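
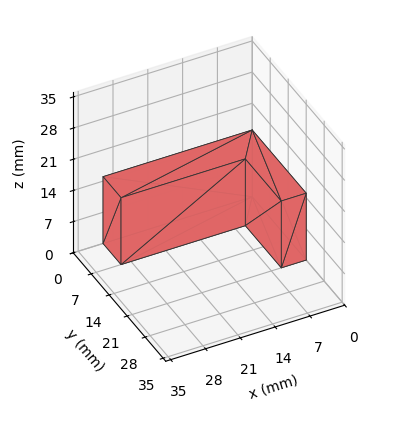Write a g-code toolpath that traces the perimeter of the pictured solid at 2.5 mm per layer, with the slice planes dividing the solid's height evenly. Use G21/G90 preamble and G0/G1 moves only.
Reading the render: the shape is an L-shaped prism: outer 30 × 21 mm, arm thicknesses ≈ 7 mm (horizontal) and 5 mm (vertical), extruded 15 mm in z (dimensions read to the nearest mm from the axis ticks). For the g-code, the solid's height is divided into equal slices at the stated Δz and each level perimeter traced with G1 moves after a G0 lift.

; perimeter-only toolpath
G21 ; units = mm
G90 ; absolute positioning
G28 ; home
; layer 1
G0 Z2.5
G0 X0.0 Y0.0
G1 X30.0 Y0.0
G1 X30.0 Y7.0
G1 X5.0 Y7.0
G1 X5.0 Y21.0
G1 X0.0 Y21.0
G1 X0.0 Y0.0
; layer 2
G0 Z5.0
G0 X0.0 Y0.0
G1 X30.0 Y0.0
G1 X30.0 Y7.0
G1 X5.0 Y7.0
G1 X5.0 Y21.0
G1 X0.0 Y21.0
G1 X0.0 Y0.0
; layer 3
G0 Z7.5
G0 X0.0 Y0.0
G1 X30.0 Y0.0
G1 X30.0 Y7.0
G1 X5.0 Y7.0
G1 X5.0 Y21.0
G1 X0.0 Y21.0
G1 X0.0 Y0.0
; layer 4
G0 Z10.0
G0 X0.0 Y0.0
G1 X30.0 Y0.0
G1 X30.0 Y7.0
G1 X5.0 Y7.0
G1 X5.0 Y21.0
G1 X0.0 Y21.0
G1 X0.0 Y0.0
; layer 5
G0 Z12.5
G0 X0.0 Y0.0
G1 X30.0 Y0.0
G1 X30.0 Y7.0
G1 X5.0 Y7.0
G1 X5.0 Y21.0
G1 X0.0 Y21.0
G1 X0.0 Y0.0
; layer 6
G0 Z15.0
G0 X0.0 Y0.0
G1 X30.0 Y0.0
G1 X30.0 Y7.0
G1 X5.0 Y7.0
G1 X5.0 Y21.0
G1 X0.0 Y21.0
G1 X0.0 Y0.0
M2 ; end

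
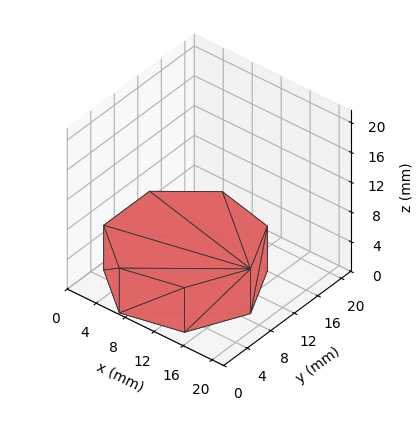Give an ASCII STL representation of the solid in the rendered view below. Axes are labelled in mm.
Reading the render: the shape is a regular 7-sided prism (a cylinder approximated with 7 flat sides), circumscribed radius ≈ 9 mm, height ≈ 6 mm (dimensions read to the nearest mm from the axis ticks). For the STL, each face is triangulated and given an outward normal.

solid part
  facet normal 0.0000 0.0000 -1.0000
    outer loop
      vertex 7.00 17.77 0.00
      vertex 14.61 16.04 0.00
      vertex 18.00 9.00 0.00
    endloop
  endfacet
  facet normal 0.0000 0.0000 -1.0000
    outer loop
      vertex 0.89 12.90 0.00
      vertex 7.00 17.77 0.00
      vertex 18.00 9.00 0.00
    endloop
  endfacet
  facet normal 0.0000 0.0000 -1.0000
    outer loop
      vertex 0.89 5.10 0.00
      vertex 0.89 12.90 0.00
      vertex 18.00 9.00 0.00
    endloop
  endfacet
  facet normal 0.0000 0.0000 -1.0000
    outer loop
      vertex 7.00 0.23 0.00
      vertex 0.89 5.10 0.00
      vertex 18.00 9.00 0.00
    endloop
  endfacet
  facet normal 0.0000 0.0000 -1.0000
    outer loop
      vertex 14.61 1.96 0.00
      vertex 7.00 0.23 0.00
      vertex 18.00 9.00 0.00
    endloop
  endfacet
  facet normal 0.0000 0.0000 1.0000
    outer loop
      vertex 18.00 9.00 6.00
      vertex 14.61 16.04 6.00
      vertex 7.00 17.77 6.00
    endloop
  endfacet
  facet normal 0.0000 0.0000 1.0000
    outer loop
      vertex 18.00 9.00 6.00
      vertex 7.00 17.77 6.00
      vertex 0.89 12.90 6.00
    endloop
  endfacet
  facet normal 0.0000 0.0000 1.0000
    outer loop
      vertex 18.00 9.00 6.00
      vertex 0.89 12.90 6.00
      vertex 0.89 5.10 6.00
    endloop
  endfacet
  facet normal 0.0000 0.0000 1.0000
    outer loop
      vertex 18.00 9.00 6.00
      vertex 0.89 5.10 6.00
      vertex 7.00 0.23 6.00
    endloop
  endfacet
  facet normal 0.0000 0.0000 1.0000
    outer loop
      vertex 18.00 9.00 6.00
      vertex 7.00 0.23 6.00
      vertex 14.61 1.96 6.00
    endloop
  endfacet
  facet normal 0.9010 0.4339 0.0000
    outer loop
      vertex 18.00 9.00 0.00
      vertex 14.61 16.04 0.00
      vertex 14.61 16.04 6.00
    endloop
  endfacet
  facet normal 0.9010 0.4339 0.0000
    outer loop
      vertex 18.00 9.00 0.00
      vertex 14.61 16.04 6.00
      vertex 18.00 9.00 6.00
    endloop
  endfacet
  facet normal 0.2217 0.9751 0.0000
    outer loop
      vertex 14.61 16.04 0.00
      vertex 7.00 17.77 0.00
      vertex 7.00 17.77 6.00
    endloop
  endfacet
  facet normal 0.2217 0.9751 0.0000
    outer loop
      vertex 14.61 16.04 0.00
      vertex 7.00 17.77 6.00
      vertex 14.61 16.04 6.00
    endloop
  endfacet
  facet normal -0.6233 0.7820 0.0000
    outer loop
      vertex 7.00 17.77 0.00
      vertex 0.89 12.90 0.00
      vertex 0.89 12.90 6.00
    endloop
  endfacet
  facet normal -0.6233 0.7820 0.0000
    outer loop
      vertex 7.00 17.77 0.00
      vertex 0.89 12.90 6.00
      vertex 7.00 17.77 6.00
    endloop
  endfacet
  facet normal -1.0000 0.0000 0.0000
    outer loop
      vertex 0.89 12.90 0.00
      vertex 0.89 5.10 0.00
      vertex 0.89 5.10 6.00
    endloop
  endfacet
  facet normal -1.0000 0.0000 0.0000
    outer loop
      vertex 0.89 12.90 0.00
      vertex 0.89 5.10 6.00
      vertex 0.89 12.90 6.00
    endloop
  endfacet
  facet normal -0.6233 -0.7820 0.0000
    outer loop
      vertex 0.89 5.10 0.00
      vertex 7.00 0.23 0.00
      vertex 7.00 0.23 6.00
    endloop
  endfacet
  facet normal -0.6233 -0.7820 0.0000
    outer loop
      vertex 0.89 5.10 0.00
      vertex 7.00 0.23 6.00
      vertex 0.89 5.10 6.00
    endloop
  endfacet
  facet normal 0.2217 -0.9751 0.0000
    outer loop
      vertex 7.00 0.23 0.00
      vertex 14.61 1.96 0.00
      vertex 14.61 1.96 6.00
    endloop
  endfacet
  facet normal 0.2217 -0.9751 0.0000
    outer loop
      vertex 7.00 0.23 0.00
      vertex 14.61 1.96 6.00
      vertex 7.00 0.23 6.00
    endloop
  endfacet
  facet normal 0.9010 -0.4339 0.0000
    outer loop
      vertex 14.61 1.96 0.00
      vertex 18.00 9.00 0.00
      vertex 18.00 9.00 6.00
    endloop
  endfacet
  facet normal 0.9010 -0.4339 0.0000
    outer loop
      vertex 14.61 1.96 0.00
      vertex 18.00 9.00 6.00
      vertex 14.61 1.96 6.00
    endloop
  endfacet
endsolid part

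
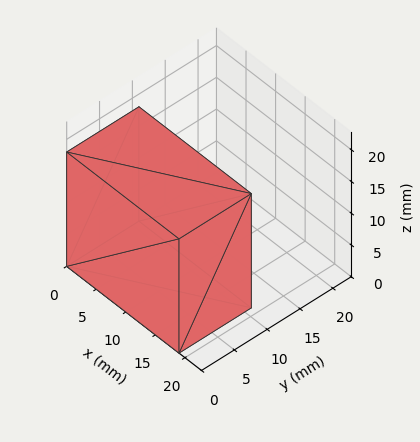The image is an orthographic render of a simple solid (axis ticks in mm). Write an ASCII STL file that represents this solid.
Reading the render: the shape is a rectangular box, roughly 19 × 11 mm footprint and 18 mm tall (dimensions read to the nearest mm from the axis ticks). For the STL, each face is triangulated and given an outward normal.

solid part
  facet normal 0.0000 0.0000 -1.0000
    outer loop
      vertex 19.0 11.0 0.0
      vertex 19.0 0.0 0.0
      vertex 0.0 0.0 0.0
    endloop
  endfacet
  facet normal 0.0000 0.0000 -1.0000
    outer loop
      vertex 0.0 11.0 0.0
      vertex 19.0 11.0 0.0
      vertex 0.0 0.0 0.0
    endloop
  endfacet
  facet normal 0.0000 0.0000 1.0000
    outer loop
      vertex 0.0 0.0 18.0
      vertex 19.0 0.0 18.0
      vertex 19.0 11.0 18.0
    endloop
  endfacet
  facet normal 0.0000 0.0000 1.0000
    outer loop
      vertex 0.0 0.0 18.0
      vertex 19.0 11.0 18.0
      vertex 0.0 11.0 18.0
    endloop
  endfacet
  facet normal 0.0000 -1.0000 0.0000
    outer loop
      vertex 0.0 0.0 0.0
      vertex 19.0 0.0 0.0
      vertex 19.0 0.0 18.0
    endloop
  endfacet
  facet normal 0.0000 -1.0000 0.0000
    outer loop
      vertex 0.0 0.0 0.0
      vertex 19.0 0.0 18.0
      vertex 0.0 0.0 18.0
    endloop
  endfacet
  facet normal 0.0000 1.0000 0.0000
    outer loop
      vertex 19.0 11.0 18.0
      vertex 19.0 11.0 0.0
      vertex 0.0 11.0 0.0
    endloop
  endfacet
  facet normal 0.0000 1.0000 0.0000
    outer loop
      vertex 0.0 11.0 18.0
      vertex 19.0 11.0 18.0
      vertex 0.0 11.0 0.0
    endloop
  endfacet
  facet normal -1.0000 0.0000 0.0000
    outer loop
      vertex 0.0 11.0 18.0
      vertex 0.0 11.0 0.0
      vertex 0.0 0.0 0.0
    endloop
  endfacet
  facet normal -1.0000 0.0000 0.0000
    outer loop
      vertex 0.0 0.0 18.0
      vertex 0.0 11.0 18.0
      vertex 0.0 0.0 0.0
    endloop
  endfacet
  facet normal 1.0000 0.0000 0.0000
    outer loop
      vertex 19.0 0.0 0.0
      vertex 19.0 11.0 0.0
      vertex 19.0 11.0 18.0
    endloop
  endfacet
  facet normal 1.0000 0.0000 0.0000
    outer loop
      vertex 19.0 0.0 0.0
      vertex 19.0 11.0 18.0
      vertex 19.0 0.0 18.0
    endloop
  endfacet
endsolid part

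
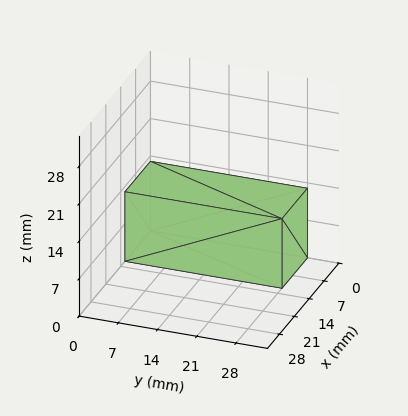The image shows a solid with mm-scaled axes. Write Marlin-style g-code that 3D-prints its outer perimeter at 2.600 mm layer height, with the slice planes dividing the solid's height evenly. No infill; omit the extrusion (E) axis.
Reading the render: the shape is a rectangular box, roughly 12 × 28 mm footprint and 13 mm tall (dimensions read to the nearest mm from the axis ticks). For the g-code, the solid's height is divided into equal slices at the stated Δz and each level perimeter traced with G1 moves after a G0 lift.

; perimeter-only toolpath
G21 ; units = mm
G90 ; absolute positioning
G28 ; home
; layer 1
G0 Z2.600
G0 X0.000 Y0.000
G1 X12.000 Y0.000
G1 X12.000 Y28.000
G1 X0.000 Y28.000
G1 X0.000 Y0.000
; layer 2
G0 Z5.200
G0 X0.000 Y0.000
G1 X12.000 Y0.000
G1 X12.000 Y28.000
G1 X0.000 Y28.000
G1 X0.000 Y0.000
; layer 3
G0 Z7.800
G0 X0.000 Y0.000
G1 X12.000 Y0.000
G1 X12.000 Y28.000
G1 X0.000 Y28.000
G1 X0.000 Y0.000
; layer 4
G0 Z10.400
G0 X0.000 Y0.000
G1 X12.000 Y0.000
G1 X12.000 Y28.000
G1 X0.000 Y28.000
G1 X0.000 Y0.000
; layer 5
G0 Z13.000
G0 X0.000 Y0.000
G1 X12.000 Y0.000
G1 X12.000 Y28.000
G1 X0.000 Y28.000
G1 X0.000 Y0.000
M2 ; end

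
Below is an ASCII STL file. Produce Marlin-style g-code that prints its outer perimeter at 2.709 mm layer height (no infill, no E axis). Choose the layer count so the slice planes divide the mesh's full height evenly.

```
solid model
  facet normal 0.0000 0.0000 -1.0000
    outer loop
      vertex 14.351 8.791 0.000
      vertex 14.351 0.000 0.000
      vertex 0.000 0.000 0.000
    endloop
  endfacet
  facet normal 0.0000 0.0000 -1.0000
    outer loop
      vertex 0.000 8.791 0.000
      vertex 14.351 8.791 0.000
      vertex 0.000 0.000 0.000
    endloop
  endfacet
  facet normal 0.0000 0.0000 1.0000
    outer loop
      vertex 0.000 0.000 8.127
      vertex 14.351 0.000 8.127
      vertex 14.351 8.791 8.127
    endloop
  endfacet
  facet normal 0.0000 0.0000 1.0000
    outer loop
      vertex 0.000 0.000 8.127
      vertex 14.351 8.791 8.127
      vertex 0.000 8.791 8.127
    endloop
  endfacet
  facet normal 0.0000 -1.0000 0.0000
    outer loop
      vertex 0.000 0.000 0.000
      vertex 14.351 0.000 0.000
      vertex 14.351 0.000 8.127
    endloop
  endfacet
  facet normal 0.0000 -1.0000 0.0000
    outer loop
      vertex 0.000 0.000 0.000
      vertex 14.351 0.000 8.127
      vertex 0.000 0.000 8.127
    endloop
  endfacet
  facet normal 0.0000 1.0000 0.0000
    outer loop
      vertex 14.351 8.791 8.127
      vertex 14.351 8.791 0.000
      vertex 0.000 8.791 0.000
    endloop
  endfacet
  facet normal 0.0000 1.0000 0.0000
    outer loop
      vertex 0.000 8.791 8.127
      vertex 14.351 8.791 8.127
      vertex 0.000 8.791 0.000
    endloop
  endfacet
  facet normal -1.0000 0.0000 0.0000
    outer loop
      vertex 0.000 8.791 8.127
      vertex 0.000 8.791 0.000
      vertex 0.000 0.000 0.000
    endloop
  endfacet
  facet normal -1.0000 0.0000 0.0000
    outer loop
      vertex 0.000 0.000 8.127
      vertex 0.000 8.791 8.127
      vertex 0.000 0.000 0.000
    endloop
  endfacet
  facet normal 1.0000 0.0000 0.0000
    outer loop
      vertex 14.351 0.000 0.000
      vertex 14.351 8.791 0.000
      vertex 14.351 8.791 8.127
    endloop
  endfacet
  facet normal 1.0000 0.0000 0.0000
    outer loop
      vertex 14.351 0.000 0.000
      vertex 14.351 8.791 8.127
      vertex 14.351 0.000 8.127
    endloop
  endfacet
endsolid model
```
; perimeter-only toolpath
G21 ; units = mm
G90 ; absolute positioning
G28 ; home
; layer 1
G0 Z2.709
G0 X0.000 Y0.000
G1 X14.351 Y0.000
G1 X14.351 Y8.791
G1 X0.000 Y8.791
G1 X0.000 Y0.000
; layer 2
G0 Z5.418
G0 X0.000 Y0.000
G1 X14.351 Y0.000
G1 X14.351 Y8.791
G1 X0.000 Y8.791
G1 X0.000 Y0.000
; layer 3
G0 Z8.127
G0 X0.000 Y0.000
G1 X14.351 Y0.000
G1 X14.351 Y8.791
G1 X0.000 Y8.791
G1 X0.000 Y0.000
M2 ; end

The solid is a rectangular box, roughly 14.4 × 8.79 mm footprint and 8.13 mm tall. Slicing at Δz = 2.709 mm — 3 equal slices spanning the solid's height, so layer i sits at z = i·h/3 — gives 3 non-empty perimeters. Each is a 4-segment closed polygon; G0 lifts to the layer z and rapids to the start vertex, then G1 traces the edges.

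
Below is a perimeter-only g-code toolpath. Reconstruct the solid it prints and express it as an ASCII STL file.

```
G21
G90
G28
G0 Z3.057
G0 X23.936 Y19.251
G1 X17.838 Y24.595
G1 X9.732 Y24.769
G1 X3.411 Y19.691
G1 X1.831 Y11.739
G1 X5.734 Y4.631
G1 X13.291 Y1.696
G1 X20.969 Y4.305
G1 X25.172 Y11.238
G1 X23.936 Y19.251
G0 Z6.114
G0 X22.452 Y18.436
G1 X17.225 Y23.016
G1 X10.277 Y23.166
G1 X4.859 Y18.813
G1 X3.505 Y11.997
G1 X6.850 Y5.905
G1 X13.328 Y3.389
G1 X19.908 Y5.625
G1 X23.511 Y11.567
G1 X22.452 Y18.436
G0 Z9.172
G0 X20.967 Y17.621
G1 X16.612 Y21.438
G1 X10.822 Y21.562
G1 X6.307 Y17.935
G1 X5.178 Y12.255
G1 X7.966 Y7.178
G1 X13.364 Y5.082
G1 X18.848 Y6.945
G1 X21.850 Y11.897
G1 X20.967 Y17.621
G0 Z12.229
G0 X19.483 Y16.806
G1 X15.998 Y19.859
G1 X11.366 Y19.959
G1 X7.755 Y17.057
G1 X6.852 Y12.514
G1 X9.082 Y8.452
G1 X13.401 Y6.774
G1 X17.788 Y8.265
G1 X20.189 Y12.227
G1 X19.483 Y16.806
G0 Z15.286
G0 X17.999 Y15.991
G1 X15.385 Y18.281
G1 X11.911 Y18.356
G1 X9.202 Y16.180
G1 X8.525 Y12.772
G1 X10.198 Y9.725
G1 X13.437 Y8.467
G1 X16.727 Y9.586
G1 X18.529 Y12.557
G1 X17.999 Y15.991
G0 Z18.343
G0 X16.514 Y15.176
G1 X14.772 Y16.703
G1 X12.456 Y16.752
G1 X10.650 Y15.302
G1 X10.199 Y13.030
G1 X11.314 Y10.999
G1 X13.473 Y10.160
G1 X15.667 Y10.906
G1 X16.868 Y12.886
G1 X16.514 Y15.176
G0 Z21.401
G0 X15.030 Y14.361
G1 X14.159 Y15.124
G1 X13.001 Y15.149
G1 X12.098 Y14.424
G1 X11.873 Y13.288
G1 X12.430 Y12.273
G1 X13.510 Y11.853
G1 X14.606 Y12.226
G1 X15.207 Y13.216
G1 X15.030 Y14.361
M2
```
solid part
  facet normal 0.0000 0.0000 -1.0000
    outer loop
      vertex 9.187 26.372 0.000
      vertex 18.451 26.173 0.000
      vertex 25.420 20.066 0.000
    endloop
  endfacet
  facet normal 0.0000 0.0000 -1.0000
    outer loop
      vertex 1.963 20.569 0.000
      vertex 9.187 26.372 0.000
      vertex 25.420 20.066 0.000
    endloop
  endfacet
  facet normal 0.0000 0.0000 -1.0000
    outer loop
      vertex 0.158 11.481 0.000
      vertex 1.963 20.569 0.000
      vertex 25.420 20.066 0.000
    endloop
  endfacet
  facet normal 0.0000 0.0000 -1.0000
    outer loop
      vertex 4.618 3.358 0.000
      vertex 0.158 11.481 0.000
      vertex 25.420 20.066 0.000
    endloop
  endfacet
  facet normal 0.0000 0.0000 -1.0000
    outer loop
      vertex 13.255 0.003 0.000
      vertex 4.618 3.358 0.000
      vertex 25.420 20.066 0.000
    endloop
  endfacet
  facet normal 0.0000 0.0000 -1.0000
    outer loop
      vertex 22.029 2.985 0.000
      vertex 13.255 0.003 0.000
      vertex 25.420 20.066 0.000
    endloop
  endfacet
  facet normal 0.0000 0.0000 -1.0000
    outer loop
      vertex 26.833 10.908 0.000
      vertex 22.029 2.985 0.000
      vertex 25.420 20.066 0.000
    endloop
  endfacet
  facet normal 0.5846 0.6671 0.4617
    outer loop
      vertex 25.420 20.066 0.000
      vertex 18.451 26.173 0.000
      vertex 13.546 13.546 24.458
    endloop
  endfacet
  facet normal 0.0191 0.8868 0.4617
    outer loop
      vertex 18.451 26.173 0.000
      vertex 9.187 26.372 0.000
      vertex 13.546 13.546 24.458
    endloop
  endfacet
  facet normal -0.5555 0.6916 0.4617
    outer loop
      vertex 9.187 26.372 0.000
      vertex 1.963 20.569 0.000
      vertex 13.546 13.546 24.458
    endloop
  endfacet
  facet normal -0.8701 0.1728 0.4617
    outer loop
      vertex 1.963 20.569 0.000
      vertex 0.158 11.481 0.000
      vertex 13.546 13.546 24.458
    endloop
  endfacet
  facet normal -0.7776 -0.4269 0.4617
    outer loop
      vertex 0.158 11.481 0.000
      vertex 4.618 3.358 0.000
      vertex 13.546 13.546 24.458
    endloop
  endfacet
  facet normal -0.3212 -0.8269 0.4617
    outer loop
      vertex 4.618 3.358 0.000
      vertex 13.255 0.003 0.000
      vertex 13.546 13.546 24.458
    endloop
  endfacet
  facet normal 0.2854 -0.8399 0.4617
    outer loop
      vertex 13.255 0.003 0.000
      vertex 22.029 2.985 0.000
      vertex 13.546 13.546 24.458
    endloop
  endfacet
  facet normal 0.7585 -0.4599 0.4617
    outer loop
      vertex 22.029 2.985 0.000
      vertex 26.833 10.908 0.000
      vertex 13.546 13.546 24.458
    endloop
  endfacet
  facet normal 0.8767 0.1353 0.4617
    outer loop
      vertex 26.833 10.908 0.000
      vertex 25.420 20.066 0.000
      vertex 13.546 13.546 24.458
    endloop
  endfacet
endsolid part

The G0 Z moves step by Δz≈3.057 mm. The G1 loops shrink linearly with z, so the solid tapers from its base footprint up to z≈24.5. Closing with a flat bottom cap and the tapered top and triangulating gives 16 facets — a regular 9-sided pyramid, base circumscribed radius ≈ 13.5 mm, apex at z ≈ 24.5 mm.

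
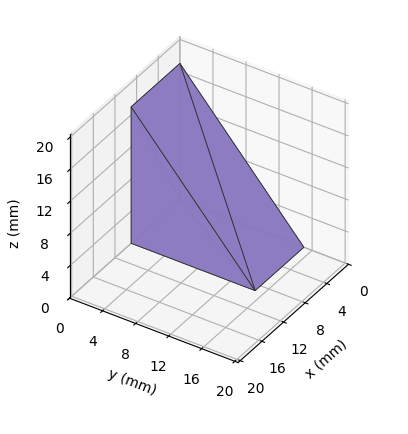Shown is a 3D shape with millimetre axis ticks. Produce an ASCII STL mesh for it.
Reading the render: the shape is a wedge (ramp): 9 × 15 mm base, rising to 17 mm along the y=0 edge and sloping linearly to z=0 at y=15 (dimensions read to the nearest mm from the axis ticks). For the STL, each face is triangulated and given an outward normal.

solid part
  facet normal 0.0000 0.0000 -1.0000
    outer loop
      vertex 9.0 15.0 0.0
      vertex 9.0 0.0 0.0
      vertex 0.0 0.0 0.0
    endloop
  endfacet
  facet normal 0.0000 0.0000 -1.0000
    outer loop
      vertex 0.0 15.0 0.0
      vertex 9.0 15.0 0.0
      vertex 0.0 0.0 0.0
    endloop
  endfacet
  facet normal 0.0000 -1.0000 0.0000
    outer loop
      vertex 0.0 0.0 0.0
      vertex 9.0 0.0 0.0
      vertex 9.0 0.0 17.0
    endloop
  endfacet
  facet normal 0.0000 -1.0000 0.0000
    outer loop
      vertex 0.0 0.0 0.0
      vertex 9.0 0.0 17.0
      vertex 0.0 0.0 17.0
    endloop
  endfacet
  facet normal 0.0000 0.7498 0.6616
    outer loop
      vertex 0.0 0.0 17.0
      vertex 9.0 0.0 17.0
      vertex 9.0 15.0 0.0
    endloop
  endfacet
  facet normal 0.0000 0.7498 0.6616
    outer loop
      vertex 0.0 0.0 17.0
      vertex 9.0 15.0 0.0
      vertex 0.0 15.0 0.0
    endloop
  endfacet
  facet normal -1.0000 0.0000 0.0000
    outer loop
      vertex 0.0 0.0 17.0
      vertex 0.0 15.0 0.0
      vertex 0.0 0.0 0.0
    endloop
  endfacet
  facet normal 1.0000 0.0000 0.0000
    outer loop
      vertex 9.0 0.0 0.0
      vertex 9.0 15.0 0.0
      vertex 9.0 0.0 17.0
    endloop
  endfacet
endsolid part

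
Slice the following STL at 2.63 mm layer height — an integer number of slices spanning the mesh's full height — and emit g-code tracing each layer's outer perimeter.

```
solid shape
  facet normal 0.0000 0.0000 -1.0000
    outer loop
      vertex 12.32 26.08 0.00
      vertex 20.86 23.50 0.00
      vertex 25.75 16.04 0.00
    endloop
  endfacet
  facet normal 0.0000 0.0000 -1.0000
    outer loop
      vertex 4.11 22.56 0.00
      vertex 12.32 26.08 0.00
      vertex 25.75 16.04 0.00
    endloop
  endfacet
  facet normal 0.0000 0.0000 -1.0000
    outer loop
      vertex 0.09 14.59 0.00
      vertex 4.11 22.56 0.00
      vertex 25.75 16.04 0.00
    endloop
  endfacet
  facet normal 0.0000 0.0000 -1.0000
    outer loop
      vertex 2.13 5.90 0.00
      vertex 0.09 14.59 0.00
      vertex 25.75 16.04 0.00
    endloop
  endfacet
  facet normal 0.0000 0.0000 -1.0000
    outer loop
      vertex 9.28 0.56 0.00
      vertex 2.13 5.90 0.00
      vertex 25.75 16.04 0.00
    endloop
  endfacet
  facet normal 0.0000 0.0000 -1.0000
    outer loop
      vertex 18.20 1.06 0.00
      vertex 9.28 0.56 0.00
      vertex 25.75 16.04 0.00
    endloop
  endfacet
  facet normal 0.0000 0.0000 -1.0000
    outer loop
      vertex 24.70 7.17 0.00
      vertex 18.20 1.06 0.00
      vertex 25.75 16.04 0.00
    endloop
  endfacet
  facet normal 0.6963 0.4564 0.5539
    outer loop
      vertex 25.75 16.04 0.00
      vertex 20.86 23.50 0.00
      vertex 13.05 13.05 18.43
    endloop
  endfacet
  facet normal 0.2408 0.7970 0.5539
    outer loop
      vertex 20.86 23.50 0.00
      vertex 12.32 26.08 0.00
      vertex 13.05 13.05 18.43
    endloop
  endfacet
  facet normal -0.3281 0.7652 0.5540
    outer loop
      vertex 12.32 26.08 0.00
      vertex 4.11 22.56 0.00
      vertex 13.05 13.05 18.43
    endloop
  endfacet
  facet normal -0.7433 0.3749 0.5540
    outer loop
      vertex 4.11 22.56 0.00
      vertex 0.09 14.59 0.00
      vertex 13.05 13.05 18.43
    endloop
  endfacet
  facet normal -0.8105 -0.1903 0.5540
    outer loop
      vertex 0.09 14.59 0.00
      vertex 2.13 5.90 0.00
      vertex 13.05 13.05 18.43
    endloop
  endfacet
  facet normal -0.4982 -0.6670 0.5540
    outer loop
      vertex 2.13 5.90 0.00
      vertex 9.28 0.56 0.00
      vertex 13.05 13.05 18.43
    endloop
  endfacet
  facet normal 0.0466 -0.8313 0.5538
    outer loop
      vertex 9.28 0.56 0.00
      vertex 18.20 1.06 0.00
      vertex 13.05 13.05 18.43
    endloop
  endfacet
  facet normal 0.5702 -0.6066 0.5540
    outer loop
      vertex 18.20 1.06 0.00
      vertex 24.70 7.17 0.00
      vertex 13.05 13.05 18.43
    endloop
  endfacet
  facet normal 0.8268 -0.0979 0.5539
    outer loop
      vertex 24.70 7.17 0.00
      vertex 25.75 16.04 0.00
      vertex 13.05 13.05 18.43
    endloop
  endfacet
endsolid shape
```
; perimeter-only toolpath
G21 ; units = mm
G90 ; absolute positioning
G28 ; home
; layer 1
G0 Z2.63
G0 X23.94 Y15.61
G1 X19.74 Y22.01
G1 X12.42 Y24.22
G1 X5.39 Y21.20
G1 X1.94 Y14.37
G1 X3.69 Y6.92
G1 X9.82 Y2.34
G1 X17.46 Y2.77
G1 X23.04 Y8.01
G1 X23.94 Y15.61
; layer 2
G0 Z5.27
G0 X22.12 Y15.19
G1 X18.63 Y20.51
G1 X12.53 Y22.36
G1 X6.66 Y19.84
G1 X3.79 Y14.15
G1 X5.25 Y7.94
G1 X10.36 Y4.13
G1 X16.73 Y4.49
G1 X21.37 Y8.85
G1 X22.12 Y15.19
; layer 3
G0 Z7.90
G0 X20.31 Y14.76
G1 X17.51 Y19.02
G1 X12.63 Y20.50
G1 X7.94 Y18.48
G1 X5.64 Y13.93
G1 X6.81 Y8.96
G1 X10.90 Y5.91
G1 X15.99 Y6.20
G1 X19.71 Y9.69
G1 X20.31 Y14.76
; layer 4
G0 Z10.53
G0 X18.49 Y14.33
G1 X16.40 Y17.53
G1 X12.74 Y18.63
G1 X9.22 Y17.13
G1 X7.50 Y13.71
G1 X8.37 Y9.99
G1 X11.43 Y7.70
G1 X15.26 Y7.91
G1 X18.04 Y10.53
G1 X18.49 Y14.33
; layer 5
G0 Z13.16
G0 X16.68 Y13.90
G1 X15.28 Y16.04
G1 X12.84 Y16.77
G1 X10.50 Y15.77
G1 X9.35 Y13.49
G1 X9.93 Y11.01
G1 X11.97 Y9.48
G1 X14.52 Y9.62
G1 X16.38 Y11.37
G1 X16.68 Y13.90
; layer 6
G0 Z15.80
G0 X14.86 Y13.48
G1 X14.17 Y14.54
G1 X12.95 Y14.91
G1 X11.77 Y14.41
G1 X11.20 Y13.27
G1 X11.49 Y12.03
G1 X12.51 Y11.27
G1 X13.79 Y11.34
G1 X14.71 Y12.21
G1 X14.86 Y13.48
M2 ; end

The solid is a regular 9-sided pyramid, base circumscribed radius ≈ 13.1 mm, apex at z ≈ 18.4 mm. Slicing at Δz = 2.63 mm — 7 equal slices spanning the solid's height, so layer i sits at z = i·h/7 — gives 6 non-empty perimeters. Each is a 9-segment closed polygon; G0 lifts to the layer z and rapids to the start vertex, then G1 traces the edges. The cross-section shrinks linearly with z (the slice at the apex is degenerate and omitted).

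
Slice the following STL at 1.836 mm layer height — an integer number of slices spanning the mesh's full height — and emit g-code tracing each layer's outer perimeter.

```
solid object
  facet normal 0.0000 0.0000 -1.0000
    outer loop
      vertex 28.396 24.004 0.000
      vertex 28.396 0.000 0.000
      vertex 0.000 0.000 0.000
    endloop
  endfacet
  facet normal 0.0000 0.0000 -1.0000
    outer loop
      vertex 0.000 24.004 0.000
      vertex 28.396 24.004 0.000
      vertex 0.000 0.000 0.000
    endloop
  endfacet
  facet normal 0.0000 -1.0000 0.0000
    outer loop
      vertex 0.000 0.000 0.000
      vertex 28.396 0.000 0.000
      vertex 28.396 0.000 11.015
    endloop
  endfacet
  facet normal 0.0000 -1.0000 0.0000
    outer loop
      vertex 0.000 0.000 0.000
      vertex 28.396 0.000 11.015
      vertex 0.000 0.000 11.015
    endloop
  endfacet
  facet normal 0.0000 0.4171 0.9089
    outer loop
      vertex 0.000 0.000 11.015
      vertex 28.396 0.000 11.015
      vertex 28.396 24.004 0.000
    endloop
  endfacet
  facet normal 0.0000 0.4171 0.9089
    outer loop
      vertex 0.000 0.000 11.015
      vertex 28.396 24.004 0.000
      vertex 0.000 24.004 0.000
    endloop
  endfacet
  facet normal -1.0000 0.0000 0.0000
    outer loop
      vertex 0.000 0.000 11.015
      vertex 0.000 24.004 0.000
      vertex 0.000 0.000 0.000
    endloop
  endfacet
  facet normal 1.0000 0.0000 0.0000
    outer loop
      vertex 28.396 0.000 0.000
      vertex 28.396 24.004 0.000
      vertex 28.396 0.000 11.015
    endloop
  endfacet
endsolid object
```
; perimeter-only toolpath
G21 ; units = mm
G90 ; absolute positioning
G28 ; home
; layer 1
G0 Z1.836
G0 X0.000 Y0.000
G1 X28.396 Y0.000
G1 X28.396 Y20.003
G1 X0.000 Y20.003
G1 X0.000 Y0.000
; layer 2
G0 Z3.672
G0 X0.000 Y0.000
G1 X28.396 Y0.000
G1 X28.396 Y16.003
G1 X0.000 Y16.003
G1 X0.000 Y0.000
; layer 3
G0 Z5.508
G0 X0.000 Y0.000
G1 X28.396 Y0.000
G1 X28.396 Y12.002
G1 X0.000 Y12.002
G1 X0.000 Y0.000
; layer 4
G0 Z7.343
G0 X0.000 Y0.000
G1 X28.396 Y0.000
G1 X28.396 Y8.001
G1 X0.000 Y8.001
G1 X0.000 Y0.000
; layer 5
G0 Z9.179
G0 X0.000 Y0.000
G1 X28.396 Y0.000
G1 X28.396 Y4.001
G1 X0.000 Y4.001
G1 X0.000 Y0.000
M2 ; end

The solid is a wedge (ramp): 28.4 × 24 mm base, rising to 11 mm along the y=0 edge and sloping linearly to z=0 at y=24. Slicing at Δz = 1.836 mm — 6 equal slices spanning the solid's height, so layer i sits at z = i·h/6 — gives 5 non-empty perimeters. Each is a 4-segment closed polygon; G0 lifts to the layer z and rapids to the start vertex, then G1 traces the edges. The cross-section shrinks linearly with z (the slice at the apex is degenerate and omitted).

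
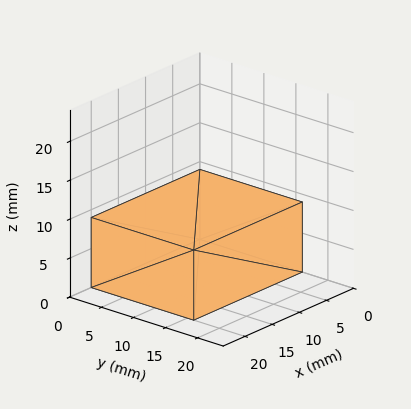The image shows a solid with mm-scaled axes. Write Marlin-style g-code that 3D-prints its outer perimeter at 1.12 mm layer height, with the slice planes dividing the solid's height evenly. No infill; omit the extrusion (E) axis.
Reading the render: the shape is a rectangular box, roughly 20 × 16 mm footprint and 9 mm tall (dimensions read to the nearest mm from the axis ticks). For the g-code, the solid's height is divided into equal slices at the stated Δz and each level perimeter traced with G1 moves after a G0 lift.

; perimeter-only toolpath
G21 ; units = mm
G90 ; absolute positioning
G28 ; home
; layer 1
G0 Z1.12
G0 X0.00 Y0.00
G1 X20.00 Y0.00
G1 X20.00 Y16.00
G1 X0.00 Y16.00
G1 X0.00 Y0.00
; layer 2
G0 Z2.25
G0 X0.00 Y0.00
G1 X20.00 Y0.00
G1 X20.00 Y16.00
G1 X0.00 Y16.00
G1 X0.00 Y0.00
; layer 3
G0 Z3.38
G0 X0.00 Y0.00
G1 X20.00 Y0.00
G1 X20.00 Y16.00
G1 X0.00 Y16.00
G1 X0.00 Y0.00
; layer 4
G0 Z4.50
G0 X0.00 Y0.00
G1 X20.00 Y0.00
G1 X20.00 Y16.00
G1 X0.00 Y16.00
G1 X0.00 Y0.00
; layer 5
G0 Z5.62
G0 X0.00 Y0.00
G1 X20.00 Y0.00
G1 X20.00 Y16.00
G1 X0.00 Y16.00
G1 X0.00 Y0.00
; layer 6
G0 Z6.75
G0 X0.00 Y0.00
G1 X20.00 Y0.00
G1 X20.00 Y16.00
G1 X0.00 Y16.00
G1 X0.00 Y0.00
; layer 7
G0 Z7.88
G0 X0.00 Y0.00
G1 X20.00 Y0.00
G1 X20.00 Y16.00
G1 X0.00 Y16.00
G1 X0.00 Y0.00
; layer 8
G0 Z9.00
G0 X0.00 Y0.00
G1 X20.00 Y0.00
G1 X20.00 Y16.00
G1 X0.00 Y16.00
G1 X0.00 Y0.00
M2 ; end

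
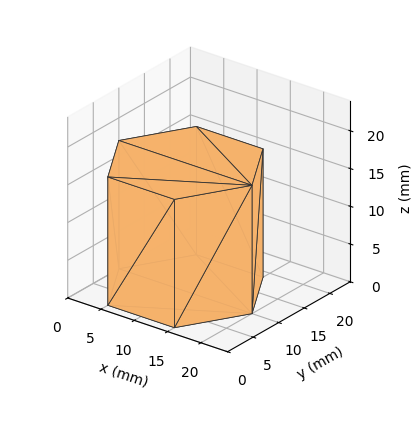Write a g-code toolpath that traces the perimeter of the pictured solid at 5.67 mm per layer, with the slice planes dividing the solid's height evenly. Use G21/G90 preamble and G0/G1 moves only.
Reading the render: the shape is a regular 6-sided prism (a cylinder approximated with 6 flat sides), circumscribed radius ≈ 10 mm, height ≈ 17 mm (dimensions read to the nearest mm from the axis ticks). For the g-code, the solid's height is divided into equal slices at the stated Δz and each level perimeter traced with G1 moves after a G0 lift.

; perimeter-only toolpath
G21 ; units = mm
G90 ; absolute positioning
G28 ; home
; layer 1
G0 Z5.67
G0 X20.00 Y10.00
G1 X15.00 Y18.66
G1 X5.00 Y18.66
G1 X0.00 Y10.00
G1 X5.00 Y1.34
G1 X15.00 Y1.34
G1 X20.00 Y10.00
; layer 2
G0 Z11.33
G0 X20.00 Y10.00
G1 X15.00 Y18.66
G1 X5.00 Y18.66
G1 X0.00 Y10.00
G1 X5.00 Y1.34
G1 X15.00 Y1.34
G1 X20.00 Y10.00
; layer 3
G0 Z17.00
G0 X20.00 Y10.00
G1 X15.00 Y18.66
G1 X5.00 Y18.66
G1 X0.00 Y10.00
G1 X5.00 Y1.34
G1 X15.00 Y1.34
G1 X20.00 Y10.00
M2 ; end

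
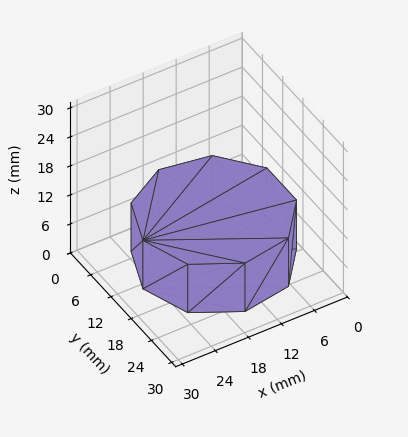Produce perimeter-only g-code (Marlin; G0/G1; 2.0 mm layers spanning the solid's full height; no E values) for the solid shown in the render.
Reading the render: the shape is a regular 9-sided prism (a cylinder approximated with 9 flat sides), circumscribed radius ≈ 13 mm, height ≈ 10 mm (dimensions read to the nearest mm from the axis ticks). For the g-code, the solid's height is divided into equal slices at the stated Δz and each level perimeter traced with G1 moves after a G0 lift.

; perimeter-only toolpath
G21 ; units = mm
G90 ; absolute positioning
G28 ; home
; layer 1
G0 Z2.0
G0 X26.0 Y13.0
G1 X23.0 Y21.4
G1 X15.3 Y25.8
G1 X6.5 Y24.3
G1 X0.8 Y17.4
G1 X0.8 Y8.6
G1 X6.5 Y1.7
G1 X15.3 Y0.2
G1 X23.0 Y4.6
G1 X26.0 Y13.0
; layer 2
G0 Z4.0
G0 X26.0 Y13.0
G1 X23.0 Y21.4
G1 X15.3 Y25.8
G1 X6.5 Y24.3
G1 X0.8 Y17.4
G1 X0.8 Y8.6
G1 X6.5 Y1.7
G1 X15.3 Y0.2
G1 X23.0 Y4.6
G1 X26.0 Y13.0
; layer 3
G0 Z6.0
G0 X26.0 Y13.0
G1 X23.0 Y21.4
G1 X15.3 Y25.8
G1 X6.5 Y24.3
G1 X0.8 Y17.4
G1 X0.8 Y8.6
G1 X6.5 Y1.7
G1 X15.3 Y0.2
G1 X23.0 Y4.6
G1 X26.0 Y13.0
; layer 4
G0 Z8.0
G0 X26.0 Y13.0
G1 X23.0 Y21.4
G1 X15.3 Y25.8
G1 X6.5 Y24.3
G1 X0.8 Y17.4
G1 X0.8 Y8.6
G1 X6.5 Y1.7
G1 X15.3 Y0.2
G1 X23.0 Y4.6
G1 X26.0 Y13.0
; layer 5
G0 Z10.0
G0 X26.0 Y13.0
G1 X23.0 Y21.4
G1 X15.3 Y25.8
G1 X6.5 Y24.3
G1 X0.8 Y17.4
G1 X0.8 Y8.6
G1 X6.5 Y1.7
G1 X15.3 Y0.2
G1 X23.0 Y4.6
G1 X26.0 Y13.0
M2 ; end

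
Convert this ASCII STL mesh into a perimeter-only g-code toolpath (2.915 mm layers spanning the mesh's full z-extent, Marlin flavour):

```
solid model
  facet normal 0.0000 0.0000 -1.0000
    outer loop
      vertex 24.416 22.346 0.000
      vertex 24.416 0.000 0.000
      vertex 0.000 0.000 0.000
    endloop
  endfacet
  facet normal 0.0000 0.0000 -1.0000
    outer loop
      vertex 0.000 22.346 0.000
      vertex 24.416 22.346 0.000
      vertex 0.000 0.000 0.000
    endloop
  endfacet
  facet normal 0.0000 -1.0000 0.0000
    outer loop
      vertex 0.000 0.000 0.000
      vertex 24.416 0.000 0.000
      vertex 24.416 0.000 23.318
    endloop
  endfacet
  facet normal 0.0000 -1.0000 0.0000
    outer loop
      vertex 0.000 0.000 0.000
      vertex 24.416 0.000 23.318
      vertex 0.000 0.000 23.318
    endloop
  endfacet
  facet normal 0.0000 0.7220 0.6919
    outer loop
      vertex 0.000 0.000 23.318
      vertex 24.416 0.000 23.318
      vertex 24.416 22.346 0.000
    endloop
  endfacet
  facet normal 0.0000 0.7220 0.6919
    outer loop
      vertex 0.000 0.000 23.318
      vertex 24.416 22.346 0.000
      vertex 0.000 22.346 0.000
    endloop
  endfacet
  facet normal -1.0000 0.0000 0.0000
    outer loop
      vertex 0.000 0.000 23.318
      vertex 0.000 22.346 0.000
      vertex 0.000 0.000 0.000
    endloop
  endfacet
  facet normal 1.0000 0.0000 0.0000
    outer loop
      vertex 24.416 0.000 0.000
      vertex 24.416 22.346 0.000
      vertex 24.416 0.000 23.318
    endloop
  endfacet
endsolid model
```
; perimeter-only toolpath
G21 ; units = mm
G90 ; absolute positioning
G28 ; home
; layer 1
G0 Z2.915
G0 X0.000 Y0.000
G1 X24.416 Y0.000
G1 X24.416 Y19.553
G1 X0.000 Y19.553
G1 X0.000 Y0.000
; layer 2
G0 Z5.830
G0 X0.000 Y0.000
G1 X24.416 Y0.000
G1 X24.416 Y16.759
G1 X0.000 Y16.759
G1 X0.000 Y0.000
; layer 3
G0 Z8.744
G0 X0.000 Y0.000
G1 X24.416 Y0.000
G1 X24.416 Y13.966
G1 X0.000 Y13.966
G1 X0.000 Y0.000
; layer 4
G0 Z11.659
G0 X0.000 Y0.000
G1 X24.416 Y0.000
G1 X24.416 Y11.173
G1 X0.000 Y11.173
G1 X0.000 Y0.000
; layer 5
G0 Z14.574
G0 X0.000 Y0.000
G1 X24.416 Y0.000
G1 X24.416 Y8.380
G1 X0.000 Y8.380
G1 X0.000 Y0.000
; layer 6
G0 Z17.489
G0 X0.000 Y0.000
G1 X24.416 Y0.000
G1 X24.416 Y5.587
G1 X0.000 Y5.587
G1 X0.000 Y0.000
; layer 7
G0 Z20.403
G0 X0.000 Y0.000
G1 X24.416 Y0.000
G1 X24.416 Y2.793
G1 X0.000 Y2.793
G1 X0.000 Y0.000
M2 ; end

The solid is a wedge (ramp): 24.4 × 22.3 mm base, rising to 23.3 mm along the y=0 edge and sloping linearly to z=0 at y=22.3. Slicing at Δz = 2.915 mm — 8 equal slices spanning the solid's height, so layer i sits at z = i·h/8 — gives 7 non-empty perimeters. Each is a 4-segment closed polygon; G0 lifts to the layer z and rapids to the start vertex, then G1 traces the edges. The cross-section shrinks linearly with z (the slice at the apex is degenerate and omitted).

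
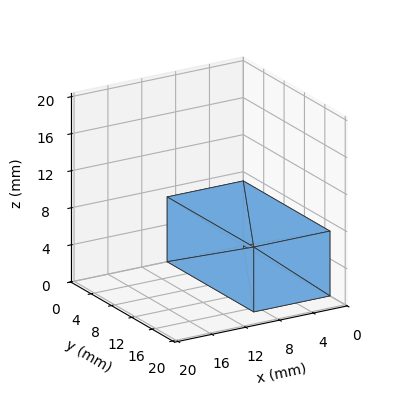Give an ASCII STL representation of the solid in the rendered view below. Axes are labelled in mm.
Reading the render: the shape is a rectangular box, roughly 9 × 17 mm footprint and 7 mm tall (dimensions read to the nearest mm from the axis ticks). For the STL, each face is triangulated and given an outward normal.

solid part
  facet normal 0.0000 0.0000 -1.0000
    outer loop
      vertex 9.00 17.00 0.00
      vertex 9.00 0.00 0.00
      vertex 0.00 0.00 0.00
    endloop
  endfacet
  facet normal 0.0000 0.0000 -1.0000
    outer loop
      vertex 0.00 17.00 0.00
      vertex 9.00 17.00 0.00
      vertex 0.00 0.00 0.00
    endloop
  endfacet
  facet normal 0.0000 0.0000 1.0000
    outer loop
      vertex 0.00 0.00 7.00
      vertex 9.00 0.00 7.00
      vertex 9.00 17.00 7.00
    endloop
  endfacet
  facet normal 0.0000 0.0000 1.0000
    outer loop
      vertex 0.00 0.00 7.00
      vertex 9.00 17.00 7.00
      vertex 0.00 17.00 7.00
    endloop
  endfacet
  facet normal 0.0000 -1.0000 0.0000
    outer loop
      vertex 0.00 0.00 0.00
      vertex 9.00 0.00 0.00
      vertex 9.00 0.00 7.00
    endloop
  endfacet
  facet normal 0.0000 -1.0000 0.0000
    outer loop
      vertex 0.00 0.00 0.00
      vertex 9.00 0.00 7.00
      vertex 0.00 0.00 7.00
    endloop
  endfacet
  facet normal 0.0000 1.0000 0.0000
    outer loop
      vertex 9.00 17.00 7.00
      vertex 9.00 17.00 0.00
      vertex 0.00 17.00 0.00
    endloop
  endfacet
  facet normal 0.0000 1.0000 0.0000
    outer loop
      vertex 0.00 17.00 7.00
      vertex 9.00 17.00 7.00
      vertex 0.00 17.00 0.00
    endloop
  endfacet
  facet normal -1.0000 0.0000 0.0000
    outer loop
      vertex 0.00 17.00 7.00
      vertex 0.00 17.00 0.00
      vertex 0.00 0.00 0.00
    endloop
  endfacet
  facet normal -1.0000 0.0000 0.0000
    outer loop
      vertex 0.00 0.00 7.00
      vertex 0.00 17.00 7.00
      vertex 0.00 0.00 0.00
    endloop
  endfacet
  facet normal 1.0000 0.0000 0.0000
    outer loop
      vertex 9.00 0.00 0.00
      vertex 9.00 17.00 0.00
      vertex 9.00 17.00 7.00
    endloop
  endfacet
  facet normal 1.0000 0.0000 0.0000
    outer loop
      vertex 9.00 0.00 0.00
      vertex 9.00 17.00 7.00
      vertex 9.00 0.00 7.00
    endloop
  endfacet
endsolid part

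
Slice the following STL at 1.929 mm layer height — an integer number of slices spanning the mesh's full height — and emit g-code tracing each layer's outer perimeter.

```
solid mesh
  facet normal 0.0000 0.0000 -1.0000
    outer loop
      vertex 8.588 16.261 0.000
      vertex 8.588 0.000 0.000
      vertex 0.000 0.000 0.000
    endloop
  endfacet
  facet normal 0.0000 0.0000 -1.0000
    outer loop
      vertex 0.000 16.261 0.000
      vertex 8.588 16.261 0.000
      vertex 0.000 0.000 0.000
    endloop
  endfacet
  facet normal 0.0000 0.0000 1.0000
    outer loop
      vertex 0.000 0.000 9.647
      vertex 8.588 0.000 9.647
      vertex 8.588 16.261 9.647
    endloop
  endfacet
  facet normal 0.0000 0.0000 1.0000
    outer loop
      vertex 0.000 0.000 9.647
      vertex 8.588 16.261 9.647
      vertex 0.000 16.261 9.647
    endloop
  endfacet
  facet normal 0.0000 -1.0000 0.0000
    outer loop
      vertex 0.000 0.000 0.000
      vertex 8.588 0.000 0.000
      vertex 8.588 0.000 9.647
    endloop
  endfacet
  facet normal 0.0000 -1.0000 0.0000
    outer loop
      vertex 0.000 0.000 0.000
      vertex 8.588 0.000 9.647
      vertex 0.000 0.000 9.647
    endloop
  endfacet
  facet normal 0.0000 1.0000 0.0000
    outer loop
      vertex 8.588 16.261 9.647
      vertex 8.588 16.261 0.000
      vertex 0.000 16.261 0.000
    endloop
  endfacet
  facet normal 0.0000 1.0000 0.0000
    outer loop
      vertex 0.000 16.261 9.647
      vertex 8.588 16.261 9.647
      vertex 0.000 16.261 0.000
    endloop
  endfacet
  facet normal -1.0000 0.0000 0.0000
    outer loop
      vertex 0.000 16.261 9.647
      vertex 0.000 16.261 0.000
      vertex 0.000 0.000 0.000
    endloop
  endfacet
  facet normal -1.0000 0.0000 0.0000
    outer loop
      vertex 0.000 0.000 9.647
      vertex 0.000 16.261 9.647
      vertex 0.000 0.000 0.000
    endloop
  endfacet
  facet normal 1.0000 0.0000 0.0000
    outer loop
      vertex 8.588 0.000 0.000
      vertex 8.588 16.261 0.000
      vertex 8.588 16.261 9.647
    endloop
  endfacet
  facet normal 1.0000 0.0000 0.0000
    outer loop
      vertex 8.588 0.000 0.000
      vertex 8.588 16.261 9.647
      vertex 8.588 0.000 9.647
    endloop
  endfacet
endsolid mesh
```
; perimeter-only toolpath
G21 ; units = mm
G90 ; absolute positioning
G28 ; home
; layer 1
G0 Z1.929
G0 X0.000 Y0.000
G1 X8.588 Y0.000
G1 X8.588 Y16.261
G1 X0.000 Y16.261
G1 X0.000 Y0.000
; layer 2
G0 Z3.859
G0 X0.000 Y0.000
G1 X8.588 Y0.000
G1 X8.588 Y16.261
G1 X0.000 Y16.261
G1 X0.000 Y0.000
; layer 3
G0 Z5.788
G0 X0.000 Y0.000
G1 X8.588 Y0.000
G1 X8.588 Y16.261
G1 X0.000 Y16.261
G1 X0.000 Y0.000
; layer 4
G0 Z7.718
G0 X0.000 Y0.000
G1 X8.588 Y0.000
G1 X8.588 Y16.261
G1 X0.000 Y16.261
G1 X0.000 Y0.000
; layer 5
G0 Z9.647
G0 X0.000 Y0.000
G1 X8.588 Y0.000
G1 X8.588 Y16.261
G1 X0.000 Y16.261
G1 X0.000 Y0.000
M2 ; end

The solid is a rectangular box, roughly 8.59 × 16.3 mm footprint and 9.65 mm tall. Slicing at Δz = 1.929 mm — 5 equal slices spanning the solid's height, so layer i sits at z = i·h/5 — gives 5 non-empty perimeters. Each is a 4-segment closed polygon; G0 lifts to the layer z and rapids to the start vertex, then G1 traces the edges.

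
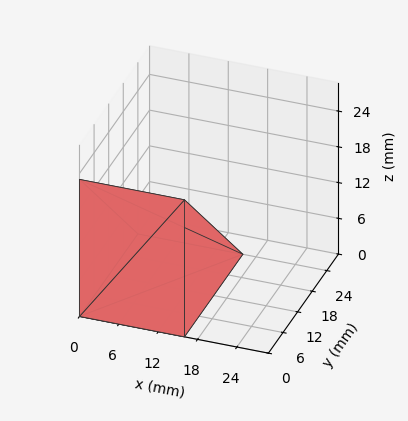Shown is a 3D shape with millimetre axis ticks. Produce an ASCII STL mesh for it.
Reading the render: the shape is a wedge (ramp): 16 × 24 mm base, rising to 23 mm along the y=0 edge and sloping linearly to z=0 at y=24 (dimensions read to the nearest mm from the axis ticks). For the STL, each face is triangulated and given an outward normal.

solid part
  facet normal 0.0000 0.0000 -1.0000
    outer loop
      vertex 16.0 24.0 0.0
      vertex 16.0 0.0 0.0
      vertex 0.0 0.0 0.0
    endloop
  endfacet
  facet normal 0.0000 0.0000 -1.0000
    outer loop
      vertex 0.0 24.0 0.0
      vertex 16.0 24.0 0.0
      vertex 0.0 0.0 0.0
    endloop
  endfacet
  facet normal 0.0000 -1.0000 0.0000
    outer loop
      vertex 0.0 0.0 0.0
      vertex 16.0 0.0 0.0
      vertex 16.0 0.0 23.0
    endloop
  endfacet
  facet normal 0.0000 -1.0000 0.0000
    outer loop
      vertex 0.0 0.0 0.0
      vertex 16.0 0.0 23.0
      vertex 0.0 0.0 23.0
    endloop
  endfacet
  facet normal 0.0000 0.6919 0.7220
    outer loop
      vertex 0.0 0.0 23.0
      vertex 16.0 0.0 23.0
      vertex 16.0 24.0 0.0
    endloop
  endfacet
  facet normal 0.0000 0.6919 0.7220
    outer loop
      vertex 0.0 0.0 23.0
      vertex 16.0 24.0 0.0
      vertex 0.0 24.0 0.0
    endloop
  endfacet
  facet normal -1.0000 0.0000 0.0000
    outer loop
      vertex 0.0 0.0 23.0
      vertex 0.0 24.0 0.0
      vertex 0.0 0.0 0.0
    endloop
  endfacet
  facet normal 1.0000 0.0000 0.0000
    outer loop
      vertex 16.0 0.0 0.0
      vertex 16.0 24.0 0.0
      vertex 16.0 0.0 23.0
    endloop
  endfacet
endsolid part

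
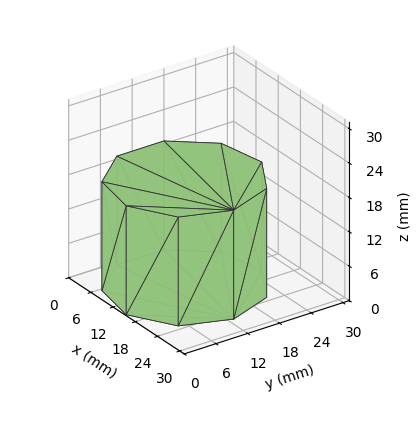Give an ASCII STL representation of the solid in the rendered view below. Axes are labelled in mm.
Reading the render: the shape is a regular 9-sided prism (a cylinder approximated with 9 flat sides), circumscribed radius ≈ 13 mm, height ≈ 19 mm (dimensions read to the nearest mm from the axis ticks). For the STL, each face is triangulated and given an outward normal.

solid part
  facet normal 0.0000 0.0000 -1.0000
    outer loop
      vertex 15.257 25.803 0.000
      vertex 22.959 21.356 0.000
      vertex 26.000 13.000 0.000
    endloop
  endfacet
  facet normal 0.0000 0.0000 -1.0000
    outer loop
      vertex 6.500 24.258 0.000
      vertex 15.257 25.803 0.000
      vertex 26.000 13.000 0.000
    endloop
  endfacet
  facet normal 0.0000 0.0000 -1.0000
    outer loop
      vertex 0.784 17.446 0.000
      vertex 6.500 24.258 0.000
      vertex 26.000 13.000 0.000
    endloop
  endfacet
  facet normal 0.0000 0.0000 -1.0000
    outer loop
      vertex 0.784 8.554 0.000
      vertex 0.784 17.446 0.000
      vertex 26.000 13.000 0.000
    endloop
  endfacet
  facet normal 0.0000 0.0000 -1.0000
    outer loop
      vertex 6.500 1.742 0.000
      vertex 0.784 8.554 0.000
      vertex 26.000 13.000 0.000
    endloop
  endfacet
  facet normal 0.0000 0.0000 -1.0000
    outer loop
      vertex 15.257 0.197 0.000
      vertex 6.500 1.742 0.000
      vertex 26.000 13.000 0.000
    endloop
  endfacet
  facet normal 0.0000 0.0000 -1.0000
    outer loop
      vertex 22.959 4.644 0.000
      vertex 15.257 0.197 0.000
      vertex 26.000 13.000 0.000
    endloop
  endfacet
  facet normal 0.0000 0.0000 1.0000
    outer loop
      vertex 26.000 13.000 19.000
      vertex 22.959 21.356 19.000
      vertex 15.257 25.803 19.000
    endloop
  endfacet
  facet normal 0.0000 0.0000 1.0000
    outer loop
      vertex 26.000 13.000 19.000
      vertex 15.257 25.803 19.000
      vertex 6.500 24.258 19.000
    endloop
  endfacet
  facet normal 0.0000 0.0000 1.0000
    outer loop
      vertex 26.000 13.000 19.000
      vertex 6.500 24.258 19.000
      vertex 0.784 17.446 19.000
    endloop
  endfacet
  facet normal 0.0000 0.0000 1.0000
    outer loop
      vertex 26.000 13.000 19.000
      vertex 0.784 17.446 19.000
      vertex 0.784 8.554 19.000
    endloop
  endfacet
  facet normal 0.0000 0.0000 1.0000
    outer loop
      vertex 26.000 13.000 19.000
      vertex 0.784 8.554 19.000
      vertex 6.500 1.742 19.000
    endloop
  endfacet
  facet normal 0.0000 0.0000 1.0000
    outer loop
      vertex 26.000 13.000 19.000
      vertex 6.500 1.742 19.000
      vertex 15.257 0.197 19.000
    endloop
  endfacet
  facet normal 0.0000 0.0000 1.0000
    outer loop
      vertex 26.000 13.000 19.000
      vertex 15.257 0.197 19.000
      vertex 22.959 4.644 19.000
    endloop
  endfacet
  facet normal 0.9397 0.3420 0.0000
    outer loop
      vertex 26.000 13.000 0.000
      vertex 22.959 21.356 0.000
      vertex 22.959 21.356 19.000
    endloop
  endfacet
  facet normal 0.9397 0.3420 0.0000
    outer loop
      vertex 26.000 13.000 0.000
      vertex 22.959 21.356 19.000
      vertex 26.000 13.000 19.000
    endloop
  endfacet
  facet normal 0.5000 0.8660 0.0000
    outer loop
      vertex 22.959 21.356 0.000
      vertex 15.257 25.803 0.000
      vertex 15.257 25.803 19.000
    endloop
  endfacet
  facet normal 0.5000 0.8660 0.0000
    outer loop
      vertex 22.959 21.356 0.000
      vertex 15.257 25.803 19.000
      vertex 22.959 21.356 19.000
    endloop
  endfacet
  facet normal -0.1737 0.9848 0.0000
    outer loop
      vertex 15.257 25.803 0.000
      vertex 6.500 24.258 0.000
      vertex 6.500 24.258 19.000
    endloop
  endfacet
  facet normal -0.1737 0.9848 0.0000
    outer loop
      vertex 15.257 25.803 0.000
      vertex 6.500 24.258 19.000
      vertex 15.257 25.803 19.000
    endloop
  endfacet
  facet normal -0.7660 0.6428 0.0000
    outer loop
      vertex 6.500 24.258 0.000
      vertex 0.784 17.446 0.000
      vertex 0.784 17.446 19.000
    endloop
  endfacet
  facet normal -0.7660 0.6428 0.0000
    outer loop
      vertex 6.500 24.258 0.000
      vertex 0.784 17.446 19.000
      vertex 6.500 24.258 19.000
    endloop
  endfacet
  facet normal -1.0000 0.0000 0.0000
    outer loop
      vertex 0.784 17.446 0.000
      vertex 0.784 8.554 0.000
      vertex 0.784 8.554 19.000
    endloop
  endfacet
  facet normal -1.0000 0.0000 0.0000
    outer loop
      vertex 0.784 17.446 0.000
      vertex 0.784 8.554 19.000
      vertex 0.784 17.446 19.000
    endloop
  endfacet
  facet normal -0.7660 -0.6428 0.0000
    outer loop
      vertex 0.784 8.554 0.000
      vertex 6.500 1.742 0.000
      vertex 6.500 1.742 19.000
    endloop
  endfacet
  facet normal -0.7660 -0.6428 0.0000
    outer loop
      vertex 0.784 8.554 0.000
      vertex 6.500 1.742 19.000
      vertex 0.784 8.554 19.000
    endloop
  endfacet
  facet normal -0.1737 -0.9848 0.0000
    outer loop
      vertex 6.500 1.742 0.000
      vertex 15.257 0.197 0.000
      vertex 15.257 0.197 19.000
    endloop
  endfacet
  facet normal -0.1737 -0.9848 0.0000
    outer loop
      vertex 6.500 1.742 0.000
      vertex 15.257 0.197 19.000
      vertex 6.500 1.742 19.000
    endloop
  endfacet
  facet normal 0.5000 -0.8660 0.0000
    outer loop
      vertex 15.257 0.197 0.000
      vertex 22.959 4.644 0.000
      vertex 22.959 4.644 19.000
    endloop
  endfacet
  facet normal 0.5000 -0.8660 0.0000
    outer loop
      vertex 15.257 0.197 0.000
      vertex 22.959 4.644 19.000
      vertex 15.257 0.197 19.000
    endloop
  endfacet
  facet normal 0.9397 -0.3420 0.0000
    outer loop
      vertex 22.959 4.644 0.000
      vertex 26.000 13.000 0.000
      vertex 26.000 13.000 19.000
    endloop
  endfacet
  facet normal 0.9397 -0.3420 0.0000
    outer loop
      vertex 22.959 4.644 0.000
      vertex 26.000 13.000 19.000
      vertex 22.959 4.644 19.000
    endloop
  endfacet
endsolid part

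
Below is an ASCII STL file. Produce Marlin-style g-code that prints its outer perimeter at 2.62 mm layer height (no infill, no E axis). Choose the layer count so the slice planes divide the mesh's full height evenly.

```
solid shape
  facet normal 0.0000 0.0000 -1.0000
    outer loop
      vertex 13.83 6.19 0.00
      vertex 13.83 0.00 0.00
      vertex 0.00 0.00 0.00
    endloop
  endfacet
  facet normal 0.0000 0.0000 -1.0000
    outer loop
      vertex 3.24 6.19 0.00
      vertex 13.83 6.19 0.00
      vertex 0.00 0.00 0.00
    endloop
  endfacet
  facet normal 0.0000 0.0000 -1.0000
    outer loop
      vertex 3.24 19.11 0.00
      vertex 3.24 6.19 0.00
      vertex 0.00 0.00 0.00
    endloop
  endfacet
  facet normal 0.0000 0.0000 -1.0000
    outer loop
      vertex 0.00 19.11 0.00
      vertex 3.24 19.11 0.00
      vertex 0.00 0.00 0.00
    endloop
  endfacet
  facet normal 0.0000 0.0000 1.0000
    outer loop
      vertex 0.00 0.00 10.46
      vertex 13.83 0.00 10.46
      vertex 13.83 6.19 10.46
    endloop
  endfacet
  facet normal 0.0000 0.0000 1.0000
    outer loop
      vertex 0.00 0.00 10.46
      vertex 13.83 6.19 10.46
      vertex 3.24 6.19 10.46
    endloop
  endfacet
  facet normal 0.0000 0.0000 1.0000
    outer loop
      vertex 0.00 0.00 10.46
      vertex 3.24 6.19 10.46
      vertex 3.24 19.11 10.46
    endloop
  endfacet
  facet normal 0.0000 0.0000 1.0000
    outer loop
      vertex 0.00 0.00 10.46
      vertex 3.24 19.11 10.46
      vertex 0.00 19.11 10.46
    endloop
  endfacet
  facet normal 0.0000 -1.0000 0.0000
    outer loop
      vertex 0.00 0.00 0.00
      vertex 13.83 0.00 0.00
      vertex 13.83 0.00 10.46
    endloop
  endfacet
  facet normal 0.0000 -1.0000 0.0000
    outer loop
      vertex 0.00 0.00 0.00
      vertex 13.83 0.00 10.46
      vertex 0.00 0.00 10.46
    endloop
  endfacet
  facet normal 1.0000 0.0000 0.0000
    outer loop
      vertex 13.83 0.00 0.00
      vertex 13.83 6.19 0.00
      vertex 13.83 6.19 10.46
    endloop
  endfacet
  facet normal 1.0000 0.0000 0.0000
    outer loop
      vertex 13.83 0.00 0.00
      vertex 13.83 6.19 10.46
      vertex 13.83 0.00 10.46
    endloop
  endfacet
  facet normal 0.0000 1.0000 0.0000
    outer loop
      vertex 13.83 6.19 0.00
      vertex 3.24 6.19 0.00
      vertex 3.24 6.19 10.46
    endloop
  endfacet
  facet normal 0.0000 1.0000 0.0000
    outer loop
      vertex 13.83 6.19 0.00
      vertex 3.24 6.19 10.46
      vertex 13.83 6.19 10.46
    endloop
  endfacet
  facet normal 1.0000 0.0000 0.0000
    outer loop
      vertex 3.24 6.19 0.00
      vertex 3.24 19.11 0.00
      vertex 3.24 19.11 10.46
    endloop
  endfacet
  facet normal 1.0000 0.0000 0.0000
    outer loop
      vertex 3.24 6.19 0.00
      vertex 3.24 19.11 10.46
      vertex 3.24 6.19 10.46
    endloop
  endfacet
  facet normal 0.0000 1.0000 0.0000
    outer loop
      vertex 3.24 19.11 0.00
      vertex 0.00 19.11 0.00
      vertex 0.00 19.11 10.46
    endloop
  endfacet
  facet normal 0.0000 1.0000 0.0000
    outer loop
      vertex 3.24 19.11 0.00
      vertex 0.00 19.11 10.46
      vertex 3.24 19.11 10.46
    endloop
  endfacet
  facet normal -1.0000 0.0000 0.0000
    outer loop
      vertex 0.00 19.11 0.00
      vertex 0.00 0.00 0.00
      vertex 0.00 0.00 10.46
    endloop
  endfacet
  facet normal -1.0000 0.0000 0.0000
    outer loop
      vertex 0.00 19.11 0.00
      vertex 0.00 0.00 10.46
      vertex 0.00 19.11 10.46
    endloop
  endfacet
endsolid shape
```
; perimeter-only toolpath
G21 ; units = mm
G90 ; absolute positioning
G28 ; home
; layer 1
G0 Z2.62
G0 X0.00 Y0.00
G1 X13.83 Y0.00
G1 X13.83 Y6.19
G1 X3.24 Y6.19
G1 X3.24 Y19.11
G1 X0.00 Y19.11
G1 X0.00 Y0.00
; layer 2
G0 Z5.23
G0 X0.00 Y0.00
G1 X13.83 Y0.00
G1 X13.83 Y6.19
G1 X3.24 Y6.19
G1 X3.24 Y19.11
G1 X0.00 Y19.11
G1 X0.00 Y0.00
; layer 3
G0 Z7.85
G0 X0.00 Y0.00
G1 X13.83 Y0.00
G1 X13.83 Y6.19
G1 X3.24 Y6.19
G1 X3.24 Y19.11
G1 X0.00 Y19.11
G1 X0.00 Y0.00
; layer 4
G0 Z10.46
G0 X0.00 Y0.00
G1 X13.83 Y0.00
G1 X13.83 Y6.19
G1 X3.24 Y6.19
G1 X3.24 Y19.11
G1 X0.00 Y19.11
G1 X0.00 Y0.00
M2 ; end

The solid is an L-shaped prism: outer 13.8 × 19.1 mm, arm thicknesses ≈ 6.19 mm (horizontal) and 3.24 mm (vertical), extruded 10.5 mm in z. Slicing at Δz = 2.62 mm — 4 equal slices spanning the solid's height, so layer i sits at z = i·h/4 — gives 4 non-empty perimeters. Each is a 6-segment closed polygon; G0 lifts to the layer z and rapids to the start vertex, then G1 traces the edges.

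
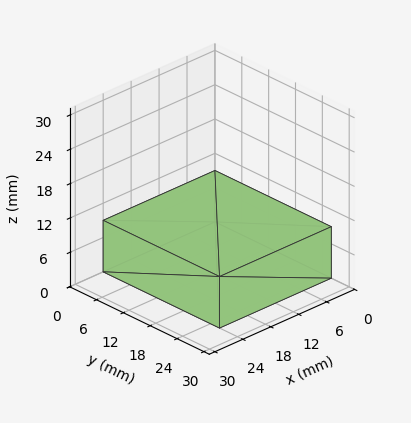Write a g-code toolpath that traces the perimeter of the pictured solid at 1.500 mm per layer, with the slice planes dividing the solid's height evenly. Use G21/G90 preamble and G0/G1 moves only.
Reading the render: the shape is a rectangular box, roughly 24 × 26 mm footprint and 9 mm tall (dimensions read to the nearest mm from the axis ticks). For the g-code, the solid's height is divided into equal slices at the stated Δz and each level perimeter traced with G1 moves after a G0 lift.

; perimeter-only toolpath
G21 ; units = mm
G90 ; absolute positioning
G28 ; home
; layer 1
G0 Z1.500
G0 X0.000 Y0.000
G1 X24.000 Y0.000
G1 X24.000 Y26.000
G1 X0.000 Y26.000
G1 X0.000 Y0.000
; layer 2
G0 Z3.000
G0 X0.000 Y0.000
G1 X24.000 Y0.000
G1 X24.000 Y26.000
G1 X0.000 Y26.000
G1 X0.000 Y0.000
; layer 3
G0 Z4.500
G0 X0.000 Y0.000
G1 X24.000 Y0.000
G1 X24.000 Y26.000
G1 X0.000 Y26.000
G1 X0.000 Y0.000
; layer 4
G0 Z6.000
G0 X0.000 Y0.000
G1 X24.000 Y0.000
G1 X24.000 Y26.000
G1 X0.000 Y26.000
G1 X0.000 Y0.000
; layer 5
G0 Z7.500
G0 X0.000 Y0.000
G1 X24.000 Y0.000
G1 X24.000 Y26.000
G1 X0.000 Y26.000
G1 X0.000 Y0.000
; layer 6
G0 Z9.000
G0 X0.000 Y0.000
G1 X24.000 Y0.000
G1 X24.000 Y26.000
G1 X0.000 Y26.000
G1 X0.000 Y0.000
M2 ; end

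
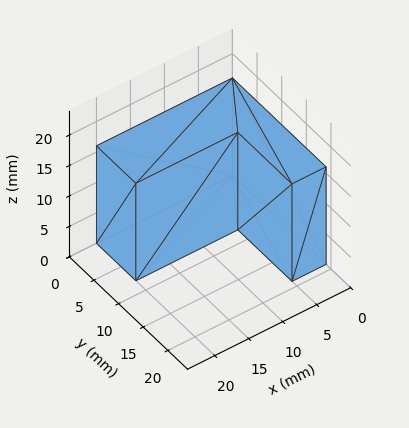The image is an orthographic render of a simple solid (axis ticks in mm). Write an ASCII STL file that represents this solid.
Reading the render: the shape is an L-shaped prism: outer 20 × 19 mm, arm thicknesses ≈ 8 mm (horizontal) and 5 mm (vertical), extruded 16 mm in z (dimensions read to the nearest mm from the axis ticks). For the STL, each face is triangulated and given an outward normal.

solid part
  facet normal 0.0000 0.0000 -1.0000
    outer loop
      vertex 20.00 8.00 0.00
      vertex 20.00 0.00 0.00
      vertex 0.00 0.00 0.00
    endloop
  endfacet
  facet normal 0.0000 0.0000 -1.0000
    outer loop
      vertex 5.00 8.00 0.00
      vertex 20.00 8.00 0.00
      vertex 0.00 0.00 0.00
    endloop
  endfacet
  facet normal 0.0000 0.0000 -1.0000
    outer loop
      vertex 5.00 19.00 0.00
      vertex 5.00 8.00 0.00
      vertex 0.00 0.00 0.00
    endloop
  endfacet
  facet normal 0.0000 0.0000 -1.0000
    outer loop
      vertex 0.00 19.00 0.00
      vertex 5.00 19.00 0.00
      vertex 0.00 0.00 0.00
    endloop
  endfacet
  facet normal 0.0000 0.0000 1.0000
    outer loop
      vertex 0.00 0.00 16.00
      vertex 20.00 0.00 16.00
      vertex 20.00 8.00 16.00
    endloop
  endfacet
  facet normal 0.0000 0.0000 1.0000
    outer loop
      vertex 0.00 0.00 16.00
      vertex 20.00 8.00 16.00
      vertex 5.00 8.00 16.00
    endloop
  endfacet
  facet normal 0.0000 0.0000 1.0000
    outer loop
      vertex 0.00 0.00 16.00
      vertex 5.00 8.00 16.00
      vertex 5.00 19.00 16.00
    endloop
  endfacet
  facet normal 0.0000 0.0000 1.0000
    outer loop
      vertex 0.00 0.00 16.00
      vertex 5.00 19.00 16.00
      vertex 0.00 19.00 16.00
    endloop
  endfacet
  facet normal 0.0000 -1.0000 0.0000
    outer loop
      vertex 0.00 0.00 0.00
      vertex 20.00 0.00 0.00
      vertex 20.00 0.00 16.00
    endloop
  endfacet
  facet normal 0.0000 -1.0000 0.0000
    outer loop
      vertex 0.00 0.00 0.00
      vertex 20.00 0.00 16.00
      vertex 0.00 0.00 16.00
    endloop
  endfacet
  facet normal 1.0000 0.0000 0.0000
    outer loop
      vertex 20.00 0.00 0.00
      vertex 20.00 8.00 0.00
      vertex 20.00 8.00 16.00
    endloop
  endfacet
  facet normal 1.0000 0.0000 0.0000
    outer loop
      vertex 20.00 0.00 0.00
      vertex 20.00 8.00 16.00
      vertex 20.00 0.00 16.00
    endloop
  endfacet
  facet normal 0.0000 1.0000 0.0000
    outer loop
      vertex 20.00 8.00 0.00
      vertex 5.00 8.00 0.00
      vertex 5.00 8.00 16.00
    endloop
  endfacet
  facet normal 0.0000 1.0000 0.0000
    outer loop
      vertex 20.00 8.00 0.00
      vertex 5.00 8.00 16.00
      vertex 20.00 8.00 16.00
    endloop
  endfacet
  facet normal 1.0000 0.0000 0.0000
    outer loop
      vertex 5.00 8.00 0.00
      vertex 5.00 19.00 0.00
      vertex 5.00 19.00 16.00
    endloop
  endfacet
  facet normal 1.0000 0.0000 0.0000
    outer loop
      vertex 5.00 8.00 0.00
      vertex 5.00 19.00 16.00
      vertex 5.00 8.00 16.00
    endloop
  endfacet
  facet normal 0.0000 1.0000 0.0000
    outer loop
      vertex 5.00 19.00 0.00
      vertex 0.00 19.00 0.00
      vertex 0.00 19.00 16.00
    endloop
  endfacet
  facet normal 0.0000 1.0000 0.0000
    outer loop
      vertex 5.00 19.00 0.00
      vertex 0.00 19.00 16.00
      vertex 5.00 19.00 16.00
    endloop
  endfacet
  facet normal -1.0000 0.0000 0.0000
    outer loop
      vertex 0.00 19.00 0.00
      vertex 0.00 0.00 0.00
      vertex 0.00 0.00 16.00
    endloop
  endfacet
  facet normal -1.0000 0.0000 0.0000
    outer loop
      vertex 0.00 19.00 0.00
      vertex 0.00 0.00 16.00
      vertex 0.00 19.00 16.00
    endloop
  endfacet
endsolid part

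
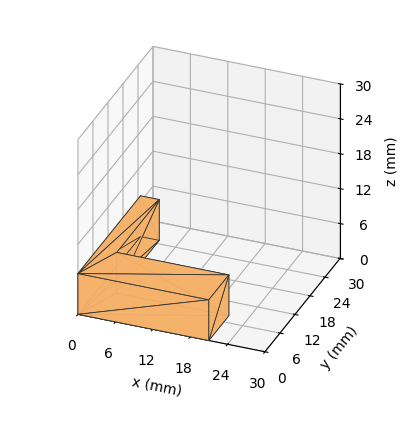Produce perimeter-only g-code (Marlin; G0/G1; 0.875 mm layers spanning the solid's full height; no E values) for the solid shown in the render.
Reading the render: the shape is an L-shaped prism: outer 21 × 25 mm, arm thicknesses ≈ 8 mm (horizontal) and 3 mm (vertical), extruded 7 mm in z (dimensions read to the nearest mm from the axis ticks). For the g-code, the solid's height is divided into equal slices at the stated Δz and each level perimeter traced with G1 moves after a G0 lift.

; perimeter-only toolpath
G21 ; units = mm
G90 ; absolute positioning
G28 ; home
; layer 1
G0 Z0.875
G0 X0.000 Y0.000
G1 X21.000 Y0.000
G1 X21.000 Y8.000
G1 X3.000 Y8.000
G1 X3.000 Y25.000
G1 X0.000 Y25.000
G1 X0.000 Y0.000
; layer 2
G0 Z1.750
G0 X0.000 Y0.000
G1 X21.000 Y0.000
G1 X21.000 Y8.000
G1 X3.000 Y8.000
G1 X3.000 Y25.000
G1 X0.000 Y25.000
G1 X0.000 Y0.000
; layer 3
G0 Z2.625
G0 X0.000 Y0.000
G1 X21.000 Y0.000
G1 X21.000 Y8.000
G1 X3.000 Y8.000
G1 X3.000 Y25.000
G1 X0.000 Y25.000
G1 X0.000 Y0.000
; layer 4
G0 Z3.500
G0 X0.000 Y0.000
G1 X21.000 Y0.000
G1 X21.000 Y8.000
G1 X3.000 Y8.000
G1 X3.000 Y25.000
G1 X0.000 Y25.000
G1 X0.000 Y0.000
; layer 5
G0 Z4.375
G0 X0.000 Y0.000
G1 X21.000 Y0.000
G1 X21.000 Y8.000
G1 X3.000 Y8.000
G1 X3.000 Y25.000
G1 X0.000 Y25.000
G1 X0.000 Y0.000
; layer 6
G0 Z5.250
G0 X0.000 Y0.000
G1 X21.000 Y0.000
G1 X21.000 Y8.000
G1 X3.000 Y8.000
G1 X3.000 Y25.000
G1 X0.000 Y25.000
G1 X0.000 Y0.000
; layer 7
G0 Z6.125
G0 X0.000 Y0.000
G1 X21.000 Y0.000
G1 X21.000 Y8.000
G1 X3.000 Y8.000
G1 X3.000 Y25.000
G1 X0.000 Y25.000
G1 X0.000 Y0.000
; layer 8
G0 Z7.000
G0 X0.000 Y0.000
G1 X21.000 Y0.000
G1 X21.000 Y8.000
G1 X3.000 Y8.000
G1 X3.000 Y25.000
G1 X0.000 Y25.000
G1 X0.000 Y0.000
M2 ; end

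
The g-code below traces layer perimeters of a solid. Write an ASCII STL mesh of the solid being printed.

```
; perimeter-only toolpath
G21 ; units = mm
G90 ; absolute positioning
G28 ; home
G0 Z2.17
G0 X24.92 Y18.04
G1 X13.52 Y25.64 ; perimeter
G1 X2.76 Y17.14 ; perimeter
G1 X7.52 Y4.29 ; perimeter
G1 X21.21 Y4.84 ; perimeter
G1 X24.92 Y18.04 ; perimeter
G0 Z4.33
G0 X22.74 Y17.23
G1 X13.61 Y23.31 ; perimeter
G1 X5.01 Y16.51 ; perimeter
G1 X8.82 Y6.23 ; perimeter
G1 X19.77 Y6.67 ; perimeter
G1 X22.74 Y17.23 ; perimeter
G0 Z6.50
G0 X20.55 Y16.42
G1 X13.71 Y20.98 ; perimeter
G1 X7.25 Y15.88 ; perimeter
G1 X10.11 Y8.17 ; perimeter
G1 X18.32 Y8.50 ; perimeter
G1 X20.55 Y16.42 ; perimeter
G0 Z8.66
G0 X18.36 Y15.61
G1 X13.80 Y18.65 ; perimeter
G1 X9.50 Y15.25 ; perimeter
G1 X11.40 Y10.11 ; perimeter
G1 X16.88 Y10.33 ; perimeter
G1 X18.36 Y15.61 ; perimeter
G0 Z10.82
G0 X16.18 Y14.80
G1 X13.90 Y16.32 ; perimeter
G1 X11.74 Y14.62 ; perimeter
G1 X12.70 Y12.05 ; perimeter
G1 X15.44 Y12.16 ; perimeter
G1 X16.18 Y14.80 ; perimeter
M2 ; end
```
solid part
  facet normal 0.0000 0.0000 -1.0000
    outer loop
      vertex 0.52 17.77 0.00
      vertex 13.42 27.97 0.00
      vertex 27.11 18.85 0.00
    endloop
  endfacet
  facet normal 0.0000 0.0000 -1.0000
    outer loop
      vertex 6.23 2.35 0.00
      vertex 0.52 17.77 0.00
      vertex 27.11 18.85 0.00
    endloop
  endfacet
  facet normal 0.0000 0.0000 -1.0000
    outer loop
      vertex 22.66 3.01 0.00
      vertex 6.23 2.35 0.00
      vertex 27.11 18.85 0.00
    endloop
  endfacet
  facet normal 0.4180 0.6275 0.6569
    outer loop
      vertex 27.11 18.85 0.00
      vertex 13.42 27.97 0.00
      vertex 13.99 13.99 12.99
    endloop
  endfacet
  facet normal -0.4676 0.5914 0.6570
    outer loop
      vertex 13.42 27.97 0.00
      vertex 0.52 17.77 0.00
      vertex 13.99 13.99 12.99
    endloop
  endfacet
  facet normal -0.7070 -0.2618 0.6570
    outer loop
      vertex 0.52 17.77 0.00
      vertex 6.23 2.35 0.00
      vertex 13.99 13.99 12.99
    endloop
  endfacet
  facet normal 0.0303 -0.7533 0.6570
    outer loop
      vertex 6.23 2.35 0.00
      vertex 22.66 3.01 0.00
      vertex 13.99 13.99 12.99
    endloop
  endfacet
  facet normal 0.7259 -0.2039 0.6569
    outer loop
      vertex 22.66 3.01 0.00
      vertex 27.11 18.85 0.00
      vertex 13.99 13.99 12.99
    endloop
  endfacet
endsolid part

The G0 Z moves step by Δz≈2.17 mm. The G1 loops shrink linearly with z, so the solid tapers from its base footprint up to z≈13. Closing with a flat bottom cap and the tapered top and triangulating gives 8 facets — a regular 5-sided pyramid, base circumscribed radius ≈ 14 mm, apex at z ≈ 13 mm.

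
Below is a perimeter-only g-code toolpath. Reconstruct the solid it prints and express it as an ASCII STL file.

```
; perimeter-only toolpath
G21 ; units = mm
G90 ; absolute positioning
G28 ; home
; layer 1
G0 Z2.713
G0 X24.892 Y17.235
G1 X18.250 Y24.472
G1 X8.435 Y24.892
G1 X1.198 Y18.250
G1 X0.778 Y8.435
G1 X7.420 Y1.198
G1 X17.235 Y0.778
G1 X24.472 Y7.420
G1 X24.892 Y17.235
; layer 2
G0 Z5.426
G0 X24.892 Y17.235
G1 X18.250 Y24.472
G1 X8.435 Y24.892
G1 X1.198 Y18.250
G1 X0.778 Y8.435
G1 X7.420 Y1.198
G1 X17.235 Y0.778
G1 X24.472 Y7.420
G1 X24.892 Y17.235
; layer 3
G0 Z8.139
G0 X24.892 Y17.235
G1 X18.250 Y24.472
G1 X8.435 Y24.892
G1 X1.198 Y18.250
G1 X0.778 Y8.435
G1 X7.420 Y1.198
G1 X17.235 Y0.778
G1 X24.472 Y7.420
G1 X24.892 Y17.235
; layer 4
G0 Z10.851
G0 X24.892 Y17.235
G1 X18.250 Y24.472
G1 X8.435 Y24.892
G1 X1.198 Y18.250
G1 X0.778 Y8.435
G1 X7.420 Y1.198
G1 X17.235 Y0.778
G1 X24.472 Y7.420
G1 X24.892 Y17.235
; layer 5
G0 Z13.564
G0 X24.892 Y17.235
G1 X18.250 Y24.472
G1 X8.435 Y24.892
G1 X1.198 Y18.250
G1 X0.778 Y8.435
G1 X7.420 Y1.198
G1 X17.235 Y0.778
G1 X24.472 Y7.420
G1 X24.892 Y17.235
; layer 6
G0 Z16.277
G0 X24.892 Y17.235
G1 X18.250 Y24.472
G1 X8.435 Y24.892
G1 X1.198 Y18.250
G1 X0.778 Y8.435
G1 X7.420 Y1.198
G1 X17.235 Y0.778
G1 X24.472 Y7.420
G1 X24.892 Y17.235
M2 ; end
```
solid part
  facet normal 0.0000 0.0000 -1.0000
    outer loop
      vertex 8.435 24.892 0.000
      vertex 18.250 24.472 0.000
      vertex 24.892 17.235 0.000
    endloop
  endfacet
  facet normal 0.0000 0.0000 -1.0000
    outer loop
      vertex 1.198 18.250 0.000
      vertex 8.435 24.892 0.000
      vertex 24.892 17.235 0.000
    endloop
  endfacet
  facet normal 0.0000 0.0000 -1.0000
    outer loop
      vertex 0.778 8.435 0.000
      vertex 1.198 18.250 0.000
      vertex 24.892 17.235 0.000
    endloop
  endfacet
  facet normal 0.0000 0.0000 -1.0000
    outer loop
      vertex 7.420 1.198 0.000
      vertex 0.778 8.435 0.000
      vertex 24.892 17.235 0.000
    endloop
  endfacet
  facet normal 0.0000 0.0000 -1.0000
    outer loop
      vertex 17.235 0.778 0.000
      vertex 7.420 1.198 0.000
      vertex 24.892 17.235 0.000
    endloop
  endfacet
  facet normal 0.0000 0.0000 -1.0000
    outer loop
      vertex 24.472 7.420 0.000
      vertex 17.235 0.778 0.000
      vertex 24.892 17.235 0.000
    endloop
  endfacet
  facet normal 0.0000 0.0000 1.0000
    outer loop
      vertex 24.892 17.235 16.277
      vertex 18.250 24.472 16.277
      vertex 8.435 24.892 16.277
    endloop
  endfacet
  facet normal 0.0000 0.0000 1.0000
    outer loop
      vertex 24.892 17.235 16.277
      vertex 8.435 24.892 16.277
      vertex 1.198 18.250 16.277
    endloop
  endfacet
  facet normal 0.0000 0.0000 1.0000
    outer loop
      vertex 24.892 17.235 16.277
      vertex 1.198 18.250 16.277
      vertex 0.778 8.435 16.277
    endloop
  endfacet
  facet normal 0.0000 0.0000 1.0000
    outer loop
      vertex 24.892 17.235 16.277
      vertex 0.778 8.435 16.277
      vertex 7.420 1.198 16.277
    endloop
  endfacet
  facet normal 0.0000 0.0000 1.0000
    outer loop
      vertex 24.892 17.235 16.277
      vertex 7.420 1.198 16.277
      vertex 17.235 0.778 16.277
    endloop
  endfacet
  facet normal 0.0000 0.0000 1.0000
    outer loop
      vertex 24.892 17.235 16.277
      vertex 17.235 0.778 16.277
      vertex 24.472 7.420 16.277
    endloop
  endfacet
  facet normal 0.7367 0.6762 0.0000
    outer loop
      vertex 24.892 17.235 0.000
      vertex 18.250 24.472 0.000
      vertex 18.250 24.472 16.277
    endloop
  endfacet
  facet normal 0.7367 0.6762 0.0000
    outer loop
      vertex 24.892 17.235 0.000
      vertex 18.250 24.472 16.277
      vertex 24.892 17.235 16.277
    endloop
  endfacet
  facet normal 0.0428 0.9991 0.0000
    outer loop
      vertex 18.250 24.472 0.000
      vertex 8.435 24.892 0.000
      vertex 8.435 24.892 16.277
    endloop
  endfacet
  facet normal 0.0428 0.9991 0.0000
    outer loop
      vertex 18.250 24.472 0.000
      vertex 8.435 24.892 16.277
      vertex 18.250 24.472 16.277
    endloop
  endfacet
  facet normal -0.6762 0.7367 0.0000
    outer loop
      vertex 8.435 24.892 0.000
      vertex 1.198 18.250 0.000
      vertex 1.198 18.250 16.277
    endloop
  endfacet
  facet normal -0.6762 0.7367 0.0000
    outer loop
      vertex 8.435 24.892 0.000
      vertex 1.198 18.250 16.277
      vertex 8.435 24.892 16.277
    endloop
  endfacet
  facet normal -0.9991 0.0428 0.0000
    outer loop
      vertex 1.198 18.250 0.000
      vertex 0.778 8.435 0.000
      vertex 0.778 8.435 16.277
    endloop
  endfacet
  facet normal -0.9991 0.0428 0.0000
    outer loop
      vertex 1.198 18.250 0.000
      vertex 0.778 8.435 16.277
      vertex 1.198 18.250 16.277
    endloop
  endfacet
  facet normal -0.7367 -0.6762 0.0000
    outer loop
      vertex 0.778 8.435 0.000
      vertex 7.420 1.198 0.000
      vertex 7.420 1.198 16.277
    endloop
  endfacet
  facet normal -0.7367 -0.6762 0.0000
    outer loop
      vertex 0.778 8.435 0.000
      vertex 7.420 1.198 16.277
      vertex 0.778 8.435 16.277
    endloop
  endfacet
  facet normal -0.0428 -0.9991 0.0000
    outer loop
      vertex 7.420 1.198 0.000
      vertex 17.235 0.778 0.000
      vertex 17.235 0.778 16.277
    endloop
  endfacet
  facet normal -0.0428 -0.9991 0.0000
    outer loop
      vertex 7.420 1.198 0.000
      vertex 17.235 0.778 16.277
      vertex 7.420 1.198 16.277
    endloop
  endfacet
  facet normal 0.6762 -0.7367 0.0000
    outer loop
      vertex 17.235 0.778 0.000
      vertex 24.472 7.420 0.000
      vertex 24.472 7.420 16.277
    endloop
  endfacet
  facet normal 0.6762 -0.7367 0.0000
    outer loop
      vertex 17.235 0.778 0.000
      vertex 24.472 7.420 16.277
      vertex 17.235 0.778 16.277
    endloop
  endfacet
  facet normal 0.9991 -0.0428 0.0000
    outer loop
      vertex 24.472 7.420 0.000
      vertex 24.892 17.235 0.000
      vertex 24.892 17.235 16.277
    endloop
  endfacet
  facet normal 0.9991 -0.0428 0.0000
    outer loop
      vertex 24.472 7.420 0.000
      vertex 24.892 17.235 16.277
      vertex 24.472 7.420 16.277
    endloop
  endfacet
endsolid part

The G0 Z moves step by Δz≈2.713 mm. Every layer's G1 loop is the same polygon, so the solid is a straight extrusion of it from z=0 to z≈16.3. Closing with flat bottom and top caps and triangulating gives 28 facets — a regular 8-sided prism (a cylinder approximated with 8 flat sides), circumscribed radius ≈ 12.8 mm, height ≈ 16.3 mm.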